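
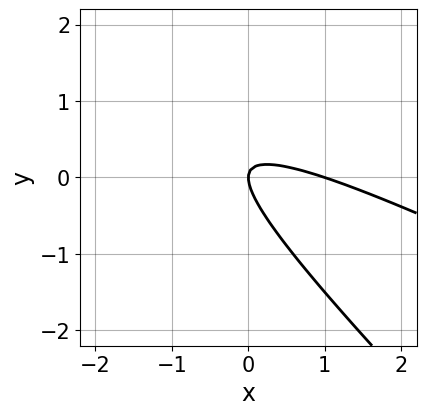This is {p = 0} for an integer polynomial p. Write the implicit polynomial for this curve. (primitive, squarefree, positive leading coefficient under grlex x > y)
The degree is 2 — no degree-1 curve has this shape.
Checking where it meets the axes: the x-axis gridline crossings are at x ∈ {0, 1}; it crosses the y-axis at the gridline y = 0.
The integer polynomial consistent with all of this is the stated p.

x^2 + 3*x*y + 2*y^2 - x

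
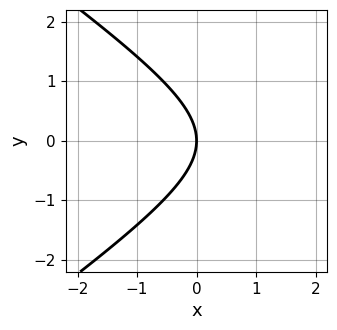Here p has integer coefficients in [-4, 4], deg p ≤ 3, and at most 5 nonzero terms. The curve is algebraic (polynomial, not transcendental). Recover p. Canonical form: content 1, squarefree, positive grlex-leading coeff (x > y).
x^2 - 2*y^2 - 3*x

First, the degree is 2 — no degree-1 curve has this shape.
Then, symmetries: the y ↦ −y reflection is a symmetry, so y appears only in even powers.
Then, observable constraints: it meets the x-axis at x = 0 (among the integer gridlines); one y-axis crossing is at y = 0.
Finally, matching integer coefficients to the picture gives p.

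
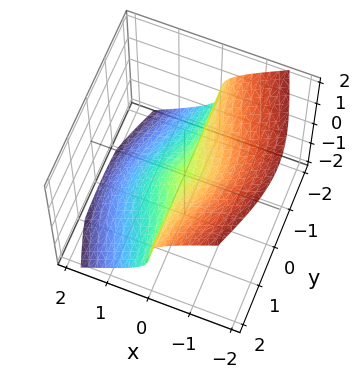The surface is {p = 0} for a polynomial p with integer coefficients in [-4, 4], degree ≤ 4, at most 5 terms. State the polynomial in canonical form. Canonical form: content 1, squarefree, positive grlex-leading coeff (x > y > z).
x*y^2 + 3*x*z^2 + 3*z^3

deg p = 3. A generic line meets the surface in up to 3 points.
From the visible intercepts: every point of the x-axis in the box is on the surface; the visible y-axis segment lies entirely on the surface.
These observations pin down the coefficients.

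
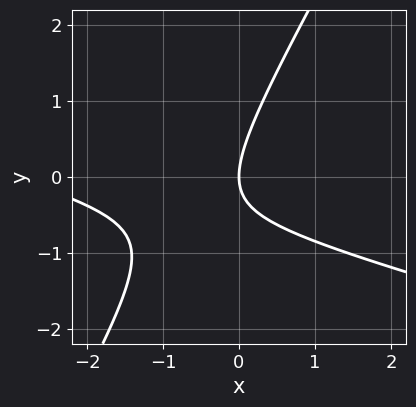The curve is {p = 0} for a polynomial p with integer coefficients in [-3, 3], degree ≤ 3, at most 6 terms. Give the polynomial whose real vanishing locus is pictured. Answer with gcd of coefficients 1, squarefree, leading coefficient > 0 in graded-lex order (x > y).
x^2 + 3*x*y - 2*y^2 + 3*x

The degree is 2 — no degree-1 curve has this shape.
From the visible intercepts: it meets the x-axis at x = 0 (among the integer gridlines); it crosses the y-axis at the gridline y = 0.
The integer polynomial consistent with all of this is the stated p.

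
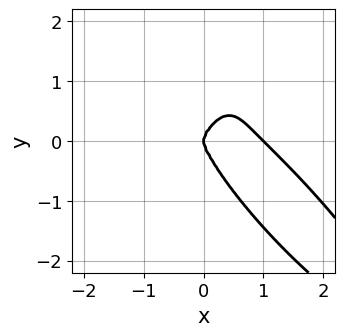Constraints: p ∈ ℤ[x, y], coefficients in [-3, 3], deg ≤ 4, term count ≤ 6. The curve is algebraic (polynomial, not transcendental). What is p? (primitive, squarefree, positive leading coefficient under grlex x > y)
1. Degree: the shape is more complex than any degree-3 curve, so deg p = 4.
2. Observable constraints: among the integer gridlines, it crosses the x-axis at x ∈ {0, 1}; it crosses the y-axis at the gridline y = 0.
3. Fitting integer coefficients to these (and the overall shape) gives p.

3*x^4 + 3*x^3*y + y^4 - 3*x^3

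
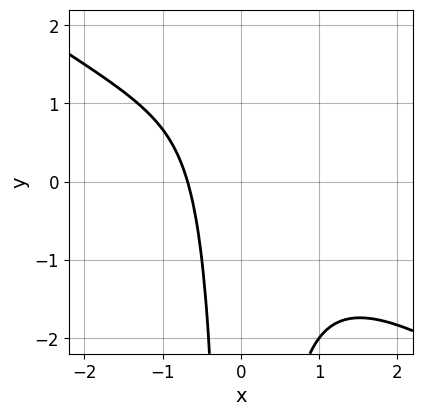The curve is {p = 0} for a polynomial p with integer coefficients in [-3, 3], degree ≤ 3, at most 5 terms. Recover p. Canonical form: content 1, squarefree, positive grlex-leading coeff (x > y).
2*x^3 + 3*x^2*y + 2*x + 2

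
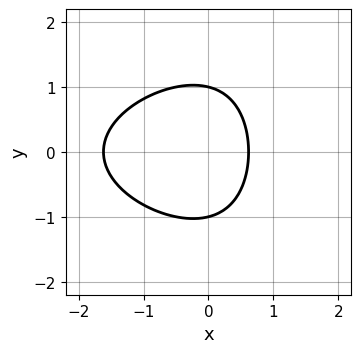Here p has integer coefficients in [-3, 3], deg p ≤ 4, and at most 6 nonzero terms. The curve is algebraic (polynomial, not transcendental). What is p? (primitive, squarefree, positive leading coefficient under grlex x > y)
(a) The degree is 3 — no degree-2 curve has this shape.
(b) Symmetries: the y ↦ −y reflection is a symmetry, so y appears only in even powers.
(c) Checking where it meets the axes: among the integer gridlines, it crosses the y-axis at y ∈ {-1, 1}.
(d) Solving for integer coefficients yields p as stated.

x*y^2 - 2*x^2 - 2*y^2 - 2*x + 2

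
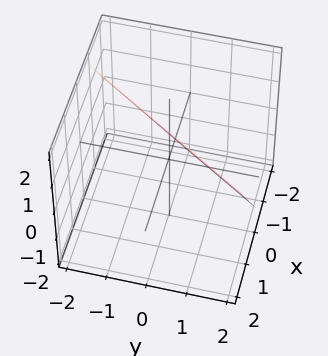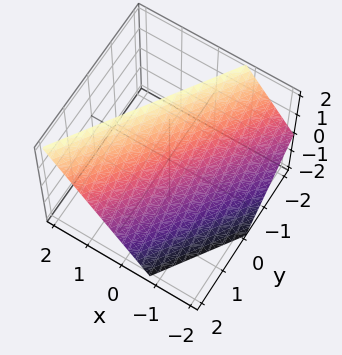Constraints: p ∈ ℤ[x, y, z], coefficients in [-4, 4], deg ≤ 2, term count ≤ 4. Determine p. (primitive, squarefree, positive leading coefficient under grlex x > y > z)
1. deg p = 1.
2. Checking where it meets the axes: one y-axis crossing is at y = 1; one z-axis crossing is at z = 1.
3. Together with the visible shape, these determine p as stated.

3*x - 2*y - 2*z + 2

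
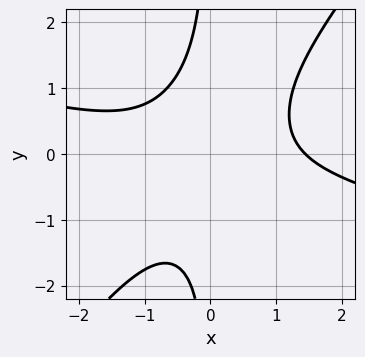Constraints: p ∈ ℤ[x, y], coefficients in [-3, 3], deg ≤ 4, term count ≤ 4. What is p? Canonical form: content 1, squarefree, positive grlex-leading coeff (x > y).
x^3 + 3*x^2*y - 3*x*y^2 - 3

1. deg p = 3.
2. From the axis intercepts and sections: no y-intercept at any integer in the box.
3. Together with the visible shape, these determine p as stated.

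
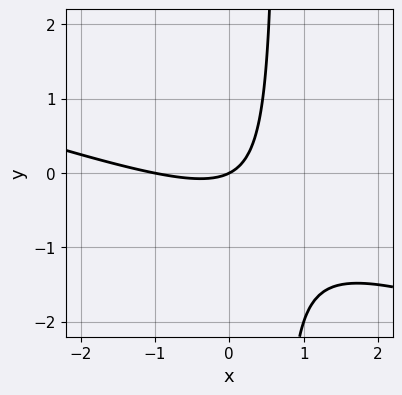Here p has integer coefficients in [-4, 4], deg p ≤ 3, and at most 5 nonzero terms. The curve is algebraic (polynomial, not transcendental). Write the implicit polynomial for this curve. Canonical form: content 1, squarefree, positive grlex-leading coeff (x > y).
(a) Degree: no degree-1 curve has this shape, so deg p = 2.
(b) Reading off the gridlines: among the integer gridlines, it crosses the x-axis at x ∈ {-1, 0}; it meets the y-axis at y = 0 (among the integer gridlines).
(c) Fitting integer coefficients to these (and the overall shape) gives p.

x^2 + 3*x*y + x - 2*y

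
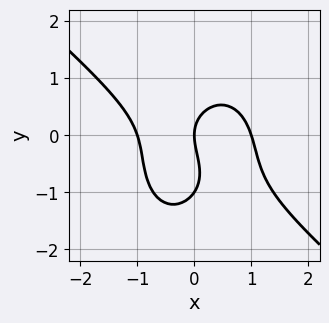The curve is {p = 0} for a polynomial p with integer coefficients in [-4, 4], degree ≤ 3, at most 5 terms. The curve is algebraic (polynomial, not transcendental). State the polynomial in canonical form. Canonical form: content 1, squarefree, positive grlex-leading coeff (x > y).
3*x^3 + 2*x^2*y + 2*y^3 + 2*y^2 - 3*x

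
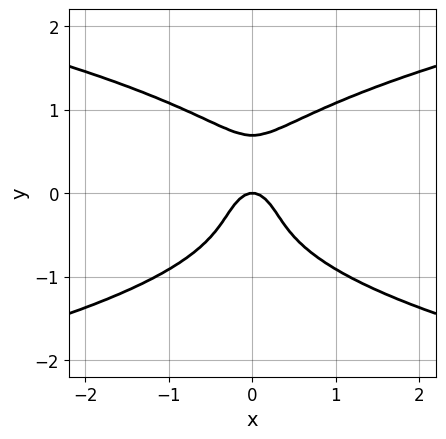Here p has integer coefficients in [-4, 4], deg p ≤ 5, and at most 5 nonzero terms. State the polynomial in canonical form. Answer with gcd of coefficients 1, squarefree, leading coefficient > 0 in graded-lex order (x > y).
3*y^4 - 3*x^2 - y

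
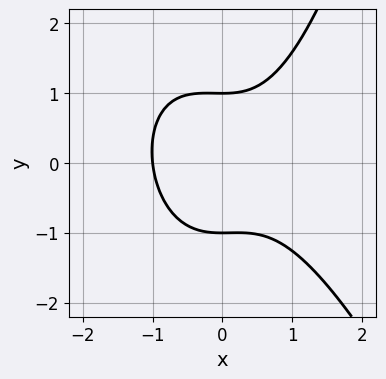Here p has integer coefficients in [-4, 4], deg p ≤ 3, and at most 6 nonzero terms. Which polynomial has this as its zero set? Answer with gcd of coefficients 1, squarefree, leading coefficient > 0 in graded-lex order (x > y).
1. The degree is 3 — no degree-2 curve has this shape.
2. From the visible intercepts: it meets the x-axis at x = -1 (among the integer gridlines); among the integer gridlines, it crosses the y-axis at y ∈ {-1, 1}.
3. Assembling these constraints gives the stated polynomial.

3*x^3 + x^2*y - 3*y^2 + 3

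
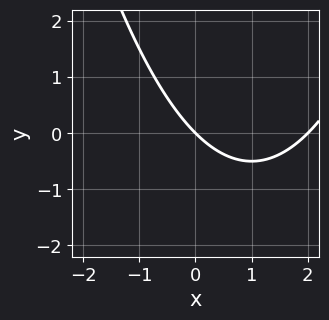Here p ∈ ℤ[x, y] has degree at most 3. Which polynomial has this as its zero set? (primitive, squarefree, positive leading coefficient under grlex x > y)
1. The degree is 2 — the shape is more complex than any degree-1 curve.
2. Reading off the gridlines: one y-axis crossing is at y = 0; the x-axis gridline crossings are at x ∈ {0, 2}.
3. These observations pin down the coefficients.

x^2 - 2*x - 2*y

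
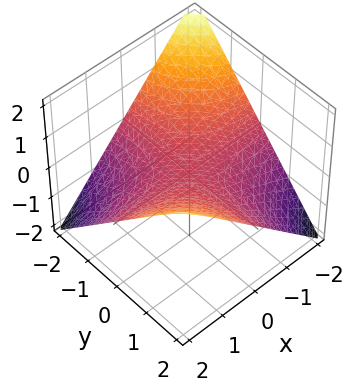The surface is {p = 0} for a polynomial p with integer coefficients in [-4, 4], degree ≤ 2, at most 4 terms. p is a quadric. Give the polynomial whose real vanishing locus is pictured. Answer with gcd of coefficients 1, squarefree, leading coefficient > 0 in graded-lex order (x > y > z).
x*y - 2*z

1. Degree: a hyperbolic paraboloid; a quadric, so deg p = 2.
2. Checking where it meets the axes: the visible y-axis segment lies entirely on the surface; every point of the x-axis in the box is on the surface; one z-axis crossing is at z = 0.
3. Matching integer coefficients to the picture gives p.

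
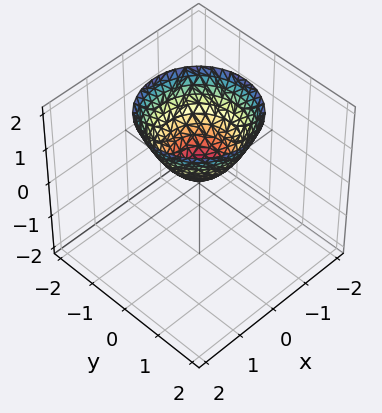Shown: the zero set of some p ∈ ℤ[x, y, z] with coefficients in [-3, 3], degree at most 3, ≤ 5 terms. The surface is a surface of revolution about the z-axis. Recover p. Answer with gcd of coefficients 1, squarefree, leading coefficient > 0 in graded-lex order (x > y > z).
First, degree: a generic line meets the surface in up to 2 points, so deg p = 2.
Next, symmetry: the z-axis is an axis of rotation, so x and y enter only as x² + y².
Then, from the visible intercepts: the surface avoids every integer y-axis point in the box; no x-intercept at any integer in the box.
Finally, solving for integer coefficients yields p as stated.

3*x^2 + 3*y^2 - 3*z + 1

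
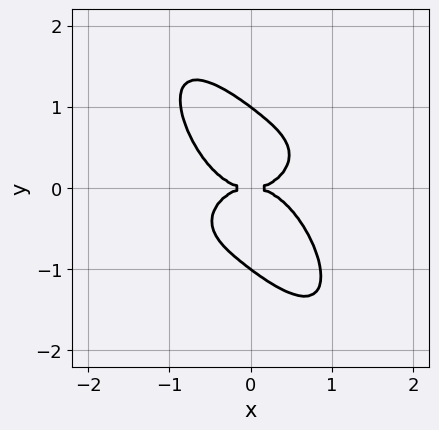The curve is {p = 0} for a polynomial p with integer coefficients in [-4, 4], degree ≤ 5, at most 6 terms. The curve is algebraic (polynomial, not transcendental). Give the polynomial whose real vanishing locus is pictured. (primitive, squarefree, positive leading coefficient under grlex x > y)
deg p = 4.
Against the integer gridlines: one x-axis crossing is at x = 0; the y-axis gridline crossings are at y ∈ {-1, 0, 1}.
Solving for integer coefficients yields p as stated.

2*x^4 + 2*x^2*y^2 + 3*x*y^3 + 2*y^4 - 2*y^2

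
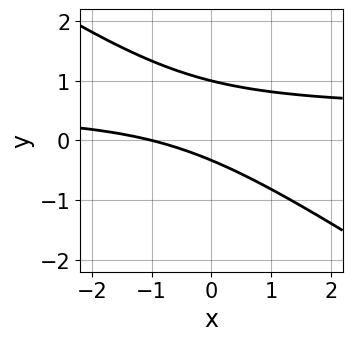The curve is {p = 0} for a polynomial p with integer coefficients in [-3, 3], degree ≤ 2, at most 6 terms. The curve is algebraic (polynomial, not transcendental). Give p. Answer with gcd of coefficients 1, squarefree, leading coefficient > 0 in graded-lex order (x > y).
2*x*y + 3*y^2 - x - 2*y - 1

1. Degree: the shape is more complex than any degree-1 curve, so deg p = 2.
2. Checking where it meets the axes: one y-axis crossing is at y = 1; it crosses the x-axis at the gridline x = -1.
3. These observations pin down the coefficients.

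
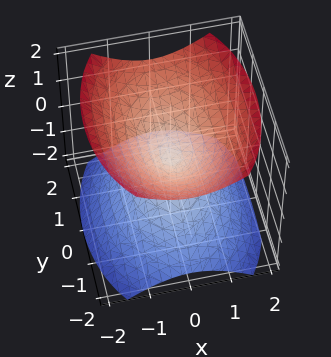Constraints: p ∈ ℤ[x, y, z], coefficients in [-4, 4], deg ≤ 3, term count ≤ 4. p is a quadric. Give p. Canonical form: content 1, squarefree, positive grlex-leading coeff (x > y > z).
2*x^2 + y^2 - 2*z^2

1. I count 2 distinct pieces.
2. deg p = 2.
3. Symmetries: mirror symmetry x ↦ −x ⇒ only even powers of x; mirror symmetry y ↦ −y ⇒ only even powers of y; it's symmetric under z → −z, forcing even powers of z.
4. Reading off the gridlines: one y-axis crossing is at y = 0; it meets the z-axis at z = 0 (among the integer gridlines); it meets the x-axis at x = 0 (among the integer gridlines).
5. Together with the visible shape, these determine p as stated.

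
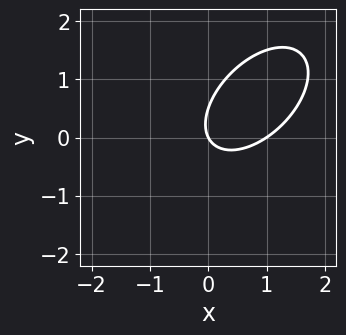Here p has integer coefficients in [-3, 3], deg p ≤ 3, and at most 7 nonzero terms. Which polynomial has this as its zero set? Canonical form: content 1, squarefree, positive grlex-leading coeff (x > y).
The degree is 2 — no degree-1 curve has this shape.
Observable constraints: it crosses the y-axis at the gridline y = 0; the x-axis gridline crossings are at x ∈ {0, 1}.
Fitting integer coefficients to these (and the overall shape) gives p.

2*x^2 - 2*x*y + 2*y^2 - 2*x - y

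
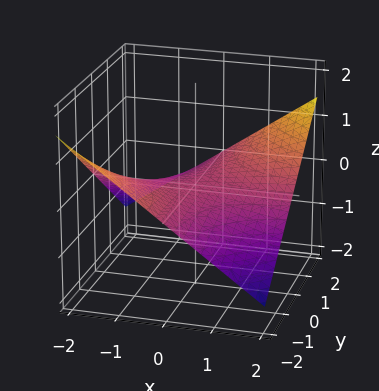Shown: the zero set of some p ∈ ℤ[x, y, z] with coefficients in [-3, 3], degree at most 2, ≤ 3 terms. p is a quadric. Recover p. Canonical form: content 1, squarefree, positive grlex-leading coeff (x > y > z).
The degree is 2 — a saddle surface; a quadric.
From the axis intercepts and sections: the visible y-axis segment lies entirely on the surface; every point of the x-axis in the box is on the surface; one z-axis crossing is at z = 0.
Matching integer coefficients to the picture gives p.

x*y - 3*z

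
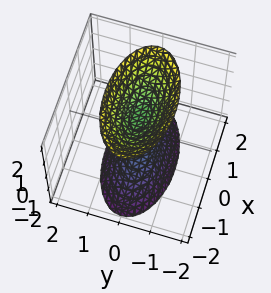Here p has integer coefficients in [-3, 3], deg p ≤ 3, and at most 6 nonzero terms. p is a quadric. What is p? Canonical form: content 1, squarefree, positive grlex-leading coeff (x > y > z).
x^2 + 3*y^2 - z^2 + 1

(a) There are 2 components. They look like related sheets of one shape, so recover p as a whole.
(b) The degree is 2 — two separate bowl-shaped sheets opening away from each other; a quadric.
(c) Symmetries: it's symmetric under x → −x, forcing even powers of x; mirror symmetry z ↦ −z ⇒ only even powers of z; the y ↦ −y reflection is a symmetry, so y appears only in even powers.
(d) From the axis intercepts and sections: no y-intercept at any integer in the box; among the integer gridlines, it crosses the z-axis at z ∈ {-1, 1}; no x-intercept at any integer in the box.
(e) Fitting integer coefficients to these (and the overall shape) gives p.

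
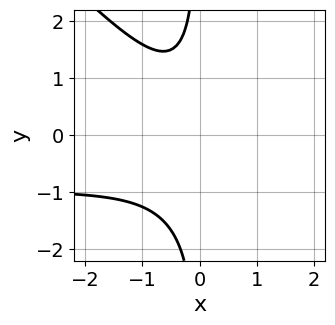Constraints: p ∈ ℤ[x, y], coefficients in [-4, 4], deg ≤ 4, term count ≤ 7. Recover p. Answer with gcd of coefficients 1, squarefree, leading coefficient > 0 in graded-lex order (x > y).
First, deg p = 3. The shape is more complex than any degree-2 curve.
Next, from the visible intercepts: no y-intercept at any integer in the box; no x-intercept at any integer in the box.
Finally, the integer polynomial consistent with all of this is the stated p.

3*x^2*y + 3*x*y^2 + 3*x^2 + 2*x*y + 3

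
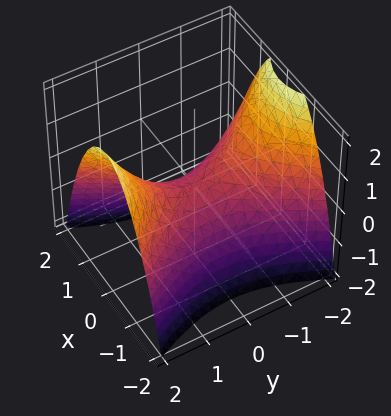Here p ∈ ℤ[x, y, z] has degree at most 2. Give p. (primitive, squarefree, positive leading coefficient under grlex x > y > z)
2*x^2 - y^2 + 2*z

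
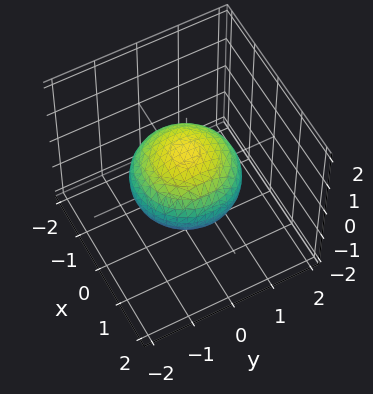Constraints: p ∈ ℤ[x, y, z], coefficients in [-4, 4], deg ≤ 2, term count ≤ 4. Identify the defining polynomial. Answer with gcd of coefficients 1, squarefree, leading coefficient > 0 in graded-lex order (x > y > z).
2*x^2 + 2*y^2 + 3*z^2 - 3

First, the degree is 2 — a closed, bounded, convex surface; a quadric.
Next, symmetries: mirror symmetry z ↦ −z ⇒ only even powers of z; the z-axis is an axis of rotation, so x and y enter only as x² + y².
Then, checking where it meets the axes: a circular section at z = 0 has radius between 1 and 2; the z-axis gridline crossings are at z ∈ {-1, 1}.
Finally, the integer polynomial consistent with all of this is the stated p.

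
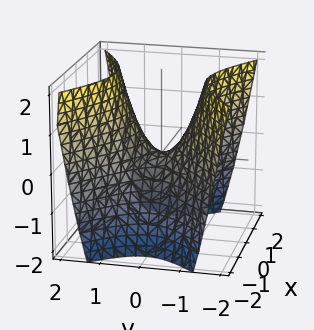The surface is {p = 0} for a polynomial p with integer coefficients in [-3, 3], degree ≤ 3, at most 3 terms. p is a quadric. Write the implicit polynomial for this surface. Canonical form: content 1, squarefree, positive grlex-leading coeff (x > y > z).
The degree is 2 — a saddle surface; a quadric.
Symmetries: mirror symmetry y ↦ −y ⇒ only even powers of y; mirror symmetry x ↦ −x ⇒ only even powers of x.
From the visible intercepts: it meets the x-axis at x = 0 (among the integer gridlines); it meets the y-axis at y = 0 (among the integer gridlines); it meets the z-axis at z = 0 (among the integer gridlines).
The integer polynomial consistent with all of this is the stated p.

2*x^2 - 3*y^2 + 2*z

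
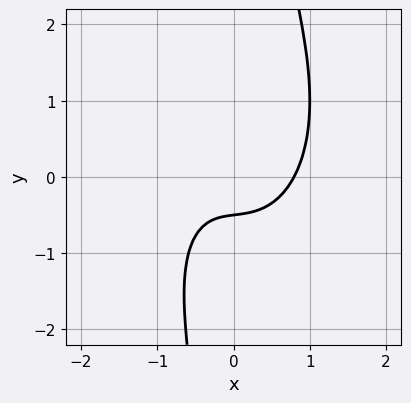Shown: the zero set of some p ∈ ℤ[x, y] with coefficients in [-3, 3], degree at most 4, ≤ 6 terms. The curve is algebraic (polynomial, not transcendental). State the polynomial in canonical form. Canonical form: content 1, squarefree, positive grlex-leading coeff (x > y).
2*x^3 + x*y^2 - 2*y - 1

1. deg p = 3.
2. Matching integer coefficients to the picture gives p.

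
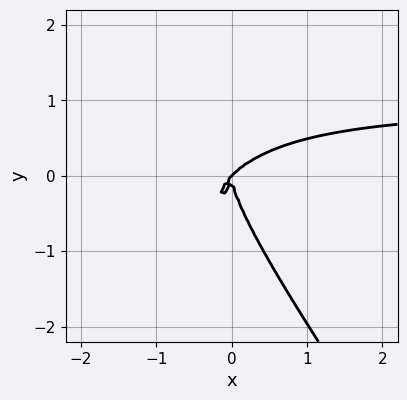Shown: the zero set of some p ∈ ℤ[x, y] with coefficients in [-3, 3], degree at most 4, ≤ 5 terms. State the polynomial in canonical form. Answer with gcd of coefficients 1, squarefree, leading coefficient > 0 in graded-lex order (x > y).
3*x^3*y + y^4 - 3*x^3 + 3*x^2*y

deg p = 4. A generic line meets the curve in up to 4 points.
Observable constraints: it meets the x-axis at x = 0 (among the integer gridlines); it meets the y-axis at y = 0 (among the integer gridlines).
Fitting integer coefficients to these (and the overall shape) gives p.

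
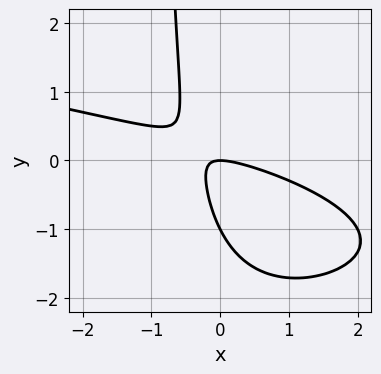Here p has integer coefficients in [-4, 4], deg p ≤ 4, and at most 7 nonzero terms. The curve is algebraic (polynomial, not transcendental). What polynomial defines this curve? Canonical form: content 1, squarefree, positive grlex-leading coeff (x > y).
x*y^2 + x^2 + 3*x*y + y^2 + y

deg p = 3.
Checking where it meets the axes: it crosses the x-axis at the gridline x = 0; among the integer gridlines, it crosses the y-axis at y ∈ {-1, 0}.
The integer polynomial consistent with all of this is the stated p.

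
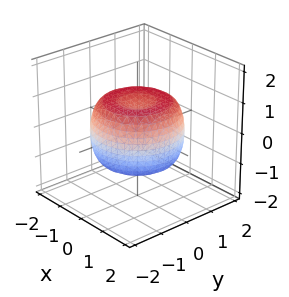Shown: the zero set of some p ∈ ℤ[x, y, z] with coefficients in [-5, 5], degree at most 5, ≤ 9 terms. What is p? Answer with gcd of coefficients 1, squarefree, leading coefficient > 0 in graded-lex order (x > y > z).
(a) Degree: the shape is more complex than any degree-3 surface, so deg p = 4.
(b) Symmetries: the z-axis is an axis of rotation, so x and y enter only as x² + y².
(c) From the axis intercepts and sections: a circular section at z = -1 has radius between 0 and 1.
(d) These observations pin down the coefficients.

2*x^4 + 4*x^2*y^2 + 2*y^4 - 3*x^2 - 3*y^2 + 3*z^2 - 2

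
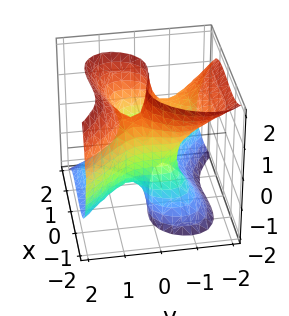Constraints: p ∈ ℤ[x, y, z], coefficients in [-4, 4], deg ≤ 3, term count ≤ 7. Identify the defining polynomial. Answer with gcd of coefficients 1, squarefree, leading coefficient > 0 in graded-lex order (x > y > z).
(a) Degree: the shape is more complex than any degree-2 surface, so deg p = 3.
(b) Against the integer gridlines: the x-axis gridline crossings are at x ∈ {-1, 0, 1}; it meets the y-axis at y = 0 (among the integer gridlines).
(c) Assembling these constraints gives the stated polynomial.

2*x^3 + 2*y^3 + y^2*z - 2*y*z^2 - 2*x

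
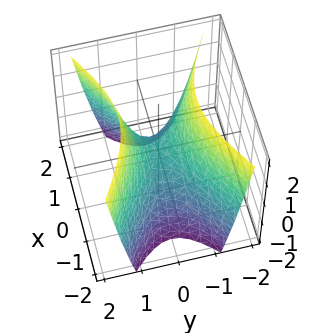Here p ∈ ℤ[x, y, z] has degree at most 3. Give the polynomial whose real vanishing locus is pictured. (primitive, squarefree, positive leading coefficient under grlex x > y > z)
First, the degree is 2 — a hyperbolic paraboloid; a quadric.
Then, symmetries: the x ↦ −x reflection is a symmetry, so x appears only in even powers; the y ↦ −y reflection is a symmetry, so y appears only in even powers.
Then, observable constraints: it crosses the z-axis at the gridline z = 0; one x-axis crossing is at x = 0.
Finally, matching integer coefficients to the picture gives p.

x^2 - 2*y^2 + z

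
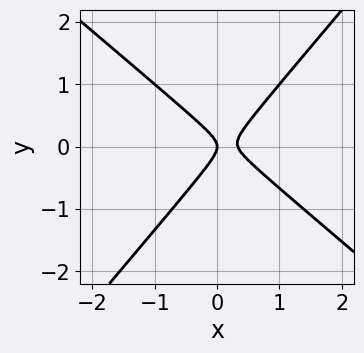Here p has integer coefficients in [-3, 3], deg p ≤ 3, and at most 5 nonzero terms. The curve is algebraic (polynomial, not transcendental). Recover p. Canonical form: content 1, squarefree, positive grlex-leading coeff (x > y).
First, deg p = 2. The shape is more complex than any degree-1 curve.
Next, against the integer gridlines: one y-axis crossing is at y = 0; one x-axis crossing is at x = 0.
Finally, these observations pin down the coefficients.

3*x^2 + x*y - 3*y^2 - x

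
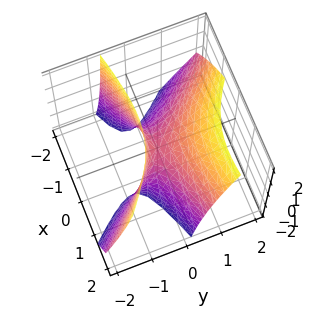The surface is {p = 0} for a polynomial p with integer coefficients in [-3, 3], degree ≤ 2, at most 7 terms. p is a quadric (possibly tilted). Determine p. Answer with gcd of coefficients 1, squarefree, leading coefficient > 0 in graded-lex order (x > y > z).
x^2 - 2*x*y - 3*y^2 + 2*y*z + z

Degree: a generic line meets the surface in up to 2 points, so deg p = 2.
Observable constraints: one y-axis crossing is at y = 0; it meets the x-axis at x = 0 (among the integer gridlines).
Fitting integer coefficients to these (and the overall shape) gives p.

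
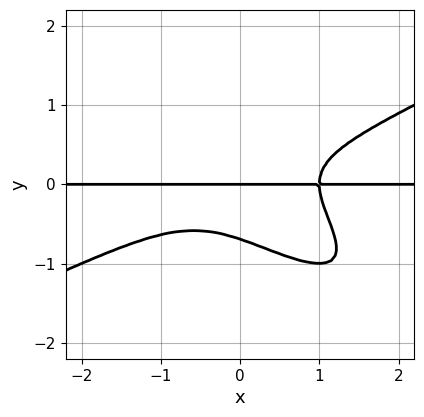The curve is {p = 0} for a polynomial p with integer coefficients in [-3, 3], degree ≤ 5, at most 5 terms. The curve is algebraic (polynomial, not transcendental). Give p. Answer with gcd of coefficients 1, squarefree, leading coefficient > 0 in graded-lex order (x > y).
x^3*y - 3*x*y^3 - 3*y^4 - y

(a) The degree is 4 — no degree-3 curve has this shape.
(b) Observable constraints: one y-axis crossing is at y = 0; the visible x-axis segment lies entirely on the curve.
(c) Putting this together gives p.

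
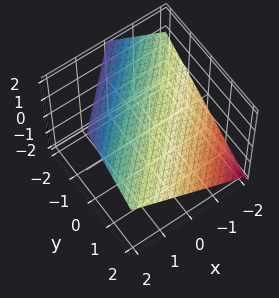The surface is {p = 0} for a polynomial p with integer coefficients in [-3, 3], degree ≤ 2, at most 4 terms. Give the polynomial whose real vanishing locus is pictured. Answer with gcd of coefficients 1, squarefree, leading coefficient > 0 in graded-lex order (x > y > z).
1. deg p = 1. The surface is flat (a plane).
2. From the axis intercepts and sections: it meets the y-axis at y = 1 (among the integer gridlines); one x-axis crossing is at x = -1.
3. Assembling these constraints gives the stated polynomial.

2*x - 2*y - 3*z + 2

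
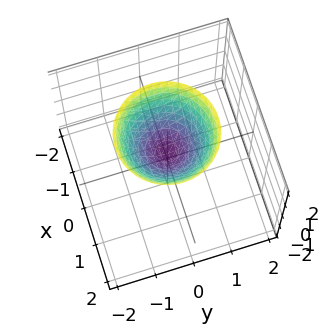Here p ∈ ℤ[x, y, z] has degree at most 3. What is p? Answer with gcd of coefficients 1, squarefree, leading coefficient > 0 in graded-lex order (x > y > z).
2*x^2 + 2*y^2 - 2*z + 1

1. Degree: the shape is more complex than any degree-1 surface, so deg p = 2.
2. By symmetry, the z-axis is an axis of rotation, so x and y enter only as x² + y².
3. Against the integer gridlines: it misses every integer gridline on the x-axis; a circular section at z = 2 has radius between 1 and 2.
4. Matching integer coefficients to the picture gives p.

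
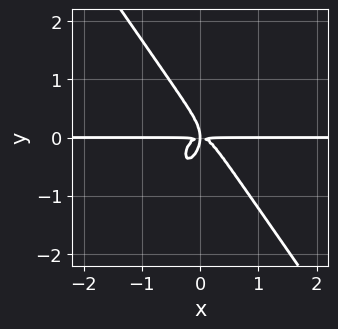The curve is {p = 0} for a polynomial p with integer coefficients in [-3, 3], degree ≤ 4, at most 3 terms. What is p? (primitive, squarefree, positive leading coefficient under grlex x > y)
3*x^3*y + y^4 + x*y^2

Degree: a generic line meets the curve in up to 4 points, so deg p = 4.
Checking where it meets the axes: the visible x-axis segment lies entirely on the curve.
Solving for integer coefficients yields p as stated.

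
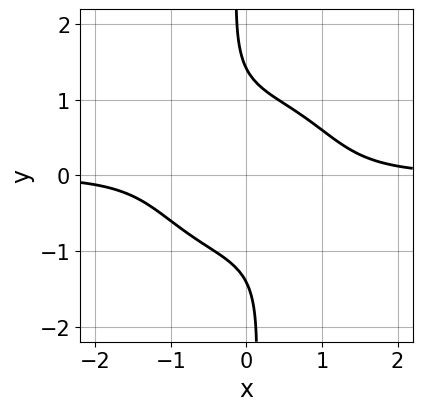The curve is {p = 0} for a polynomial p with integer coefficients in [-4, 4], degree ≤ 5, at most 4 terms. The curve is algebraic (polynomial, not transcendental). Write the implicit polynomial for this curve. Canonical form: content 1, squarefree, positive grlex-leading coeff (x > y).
2*x^3*y + 2*x*y^3 + y^2 - 2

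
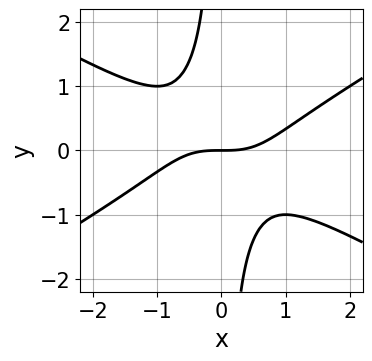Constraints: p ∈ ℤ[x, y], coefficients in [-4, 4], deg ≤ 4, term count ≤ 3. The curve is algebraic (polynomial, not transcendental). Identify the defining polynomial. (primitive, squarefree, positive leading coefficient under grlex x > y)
x^3 - 3*x*y^2 - 2*y

(a) deg p = 3.
(b) Reading off the gridlines: one x-axis crossing is at x = 0; it meets the y-axis at y = 0 (among the integer gridlines).
(c) Matching integer coefficients to the picture gives p.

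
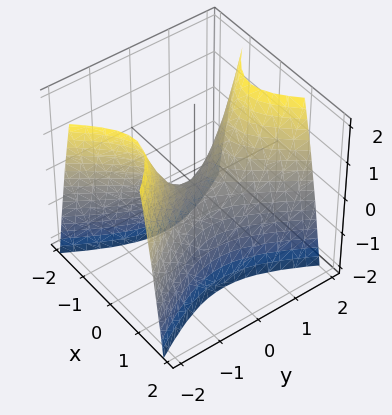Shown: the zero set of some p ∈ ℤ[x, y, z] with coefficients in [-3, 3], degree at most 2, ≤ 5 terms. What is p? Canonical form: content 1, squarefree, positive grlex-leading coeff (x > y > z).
2*x^2 - y^2 + z

First, the degree is 2 — a saddle surface; a quadric.
Next, symmetries: it's symmetric under x → −x, forcing even powers of x; mirror symmetry y ↦ −y ⇒ only even powers of y.
Next, checking where it meets the axes: it crosses the z-axis at the gridline z = 0; it meets the y-axis at y = 0 (among the integer gridlines); one x-axis crossing is at x = 0.
Finally, the integer polynomial consistent with all of this is the stated p.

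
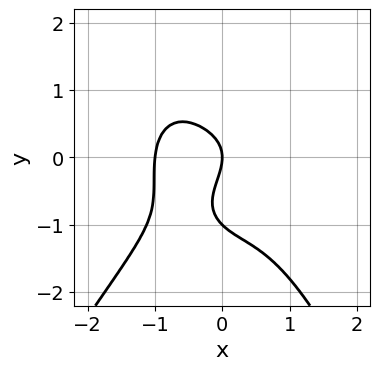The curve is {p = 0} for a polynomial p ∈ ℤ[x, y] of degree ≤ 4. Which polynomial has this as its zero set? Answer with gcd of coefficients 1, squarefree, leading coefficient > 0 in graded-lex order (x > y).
1. deg p = 4.
2. Checking where it meets the axes: the y-axis gridline crossings are at y ∈ {-1, 0}; the x-axis gridline crossings are at x ∈ {-1, 0}.
3. Fitting integer coefficients to these (and the overall shape) gives p.

3*x^4 - x^3*y + 3*y^3 + 3*y^2 + 3*x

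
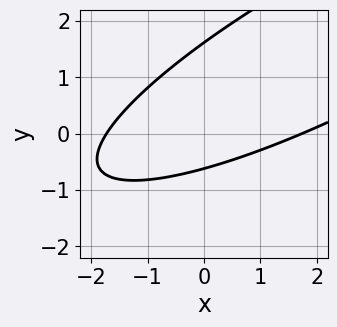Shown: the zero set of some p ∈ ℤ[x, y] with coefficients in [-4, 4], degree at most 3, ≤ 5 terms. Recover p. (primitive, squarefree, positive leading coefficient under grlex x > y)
x^2 - 3*x*y + 3*y^2 - 3*y - 3

1. The degree is 2 — the shape is more complex than any degree-1 curve.
2. Putting this together gives p.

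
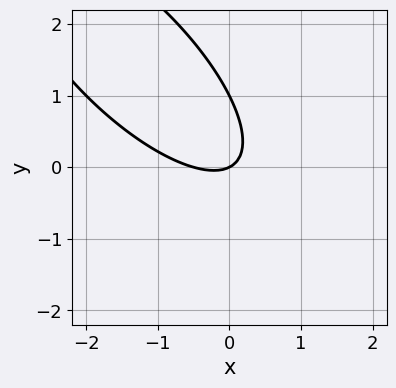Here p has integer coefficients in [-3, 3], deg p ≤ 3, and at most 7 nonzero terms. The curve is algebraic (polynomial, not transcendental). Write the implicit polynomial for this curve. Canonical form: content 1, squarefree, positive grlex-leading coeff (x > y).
(a) Degree: a generic line meets the curve in up to 2 points, so deg p = 2.
(b) Observable constraints: the y-axis gridline crossings are at y ∈ {0, 1}; it crosses the x-axis at the gridline x = 0.
(c) Putting this together gives p.

2*x^2 + 3*x*y + 2*y^2 + x - 2*y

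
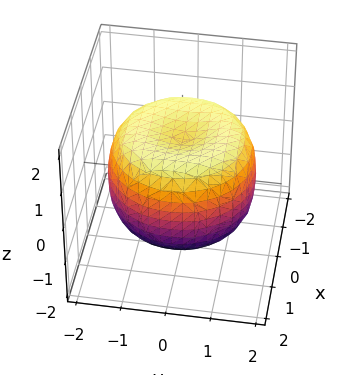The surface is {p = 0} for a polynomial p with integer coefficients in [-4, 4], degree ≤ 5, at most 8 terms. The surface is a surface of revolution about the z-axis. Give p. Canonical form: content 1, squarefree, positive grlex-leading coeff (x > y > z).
(a) Degree: the shape is more complex than any degree-3 surface, so deg p = 4.
(b) Symmetry: the z-axis is an axis of rotation, so x and y enter only as x² + y².
(c) Against the integer gridlines: among the integer gridlines, it crosses the z-axis at z ∈ {-1, 1}; a circular section at z = -1 has radius between 1 and 2.
(d) Assembling these constraints gives the stated polynomial.

x^4 + 2*x^2*y^2 + y^4 - 2*x^2 - 2*y^2 + 2*z^2 - 2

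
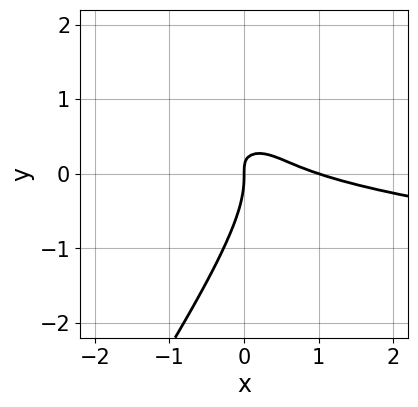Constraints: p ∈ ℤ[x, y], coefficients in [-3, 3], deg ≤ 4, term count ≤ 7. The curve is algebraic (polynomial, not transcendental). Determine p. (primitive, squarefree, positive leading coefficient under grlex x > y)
First, deg p = 3. The shape is more complex than any degree-2 curve.
Then, from the axis intercepts and sections: it meets the y-axis at y = 0 (among the integer gridlines); the x-axis gridline crossings are at x ∈ {0, 1}.
Finally, together with the visible shape, these determine p as stated.

3*x*y^2 - 2*y^3 - x^2 - 3*x*y + x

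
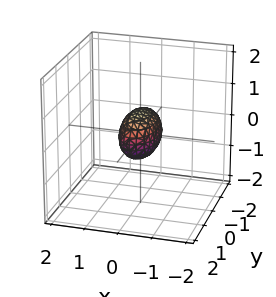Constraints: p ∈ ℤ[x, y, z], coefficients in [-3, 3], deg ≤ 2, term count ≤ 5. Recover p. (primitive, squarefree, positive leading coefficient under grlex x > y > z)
deg p = 2. A closed, bounded, convex surface; a quadric.
Symmetries: mirror symmetry z ↦ −z ⇒ only even powers of z; it's symmetric under y → −y, forcing even powers of y; it's symmetric under x → −x, forcing even powers of x.
Reading off the gridlines: the y-axis gridline crossings are at y ∈ {-1, 1}.
Assembling these constraints gives the stated polynomial.

3*x^2 + y^2 + 2*z^2 - 1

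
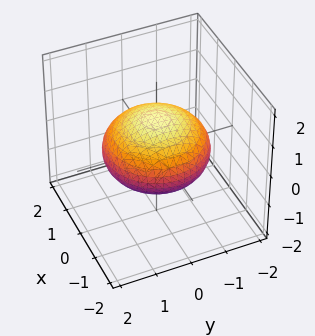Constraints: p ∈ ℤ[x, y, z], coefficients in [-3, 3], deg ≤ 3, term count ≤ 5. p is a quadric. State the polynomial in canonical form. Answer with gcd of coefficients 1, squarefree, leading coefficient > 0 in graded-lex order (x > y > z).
1. The degree is 2 — a closed, bounded, convex surface; a quadric.
2. Symmetries: rotational symmetry about the z-axis ⇒ p depends on x, y only through x² + y²; it's symmetric under z → −z, forcing even powers of z.
3. Checking where it meets the axes: a circular section at z = 0 has radius between 1 and 2; among the integer gridlines, it crosses the z-axis at z ∈ {-1, 1}.
4. Together with the visible shape, these determine p as stated.

x^2 + y^2 + 2*z^2 - 2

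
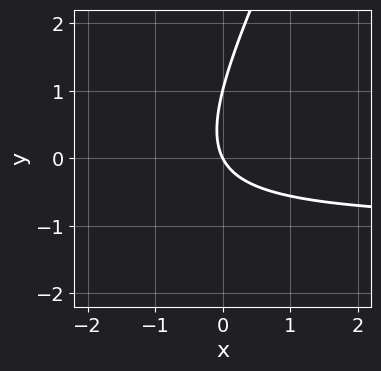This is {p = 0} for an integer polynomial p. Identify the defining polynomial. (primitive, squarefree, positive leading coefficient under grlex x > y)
First, the degree is 2 — the shape is more complex than any degree-1 curve.
Next, reading off the gridlines: one x-axis crossing is at x = 0; the y-axis gridline crossings are at y ∈ {0, 1}.
Finally, putting this together gives p.

2*x*y - y^2 + 2*x + y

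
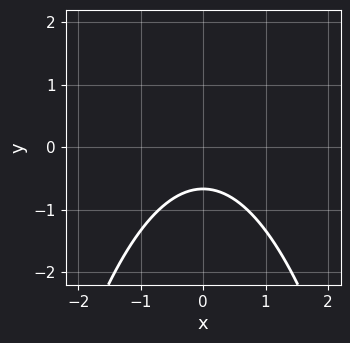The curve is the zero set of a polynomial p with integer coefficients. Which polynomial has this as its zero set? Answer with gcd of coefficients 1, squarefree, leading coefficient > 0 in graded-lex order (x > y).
First, deg p = 2. The shape is more complex than any degree-1 curve.
Then, symmetries: mirror symmetry x ↦ −x ⇒ only even powers of x.
Then, against the integer gridlines: the curve avoids every integer x-axis point in the box.
Finally, solving for integer coefficients yields p as stated.

2*x^2 + 3*y + 2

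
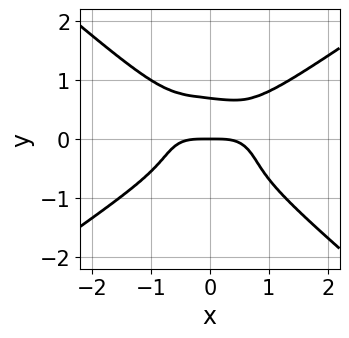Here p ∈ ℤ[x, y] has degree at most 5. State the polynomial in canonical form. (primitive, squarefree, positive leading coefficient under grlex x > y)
(a) Degree: the shape is more complex than any degree-3 curve, so deg p = 4.
(b) Observable constraints: one x-axis crossing is at x = 0; it crosses the y-axis at the gridline y = 0.
(c) Solving for integer coefficients yields p as stated.

x^4 - x*y^3 - 3*y^4 + y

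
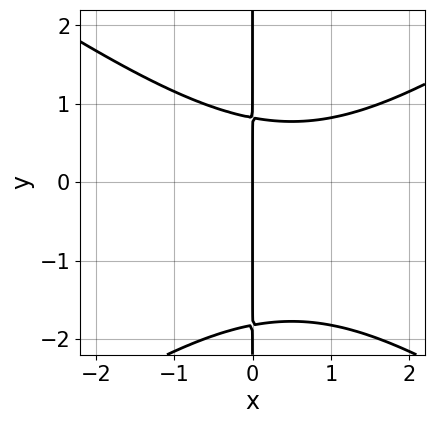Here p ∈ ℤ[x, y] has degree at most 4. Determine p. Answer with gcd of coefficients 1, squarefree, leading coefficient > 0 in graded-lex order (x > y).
x^3 - 2*x*y^2 - x^2 - 2*x*y + 3*x

1. Degree: the shape is more complex than any degree-2 curve, so deg p = 3.
2. Reading off the gridlines: it meets the x-axis at x = 0 (among the integer gridlines); the visible y-axis segment lies entirely on the curve.
3. The integer polynomial consistent with all of this is the stated p.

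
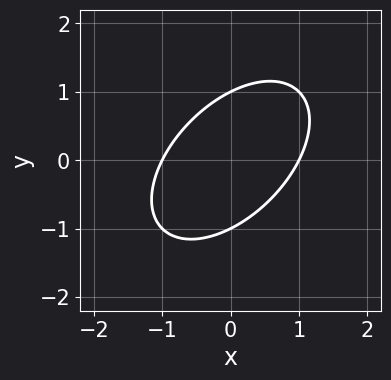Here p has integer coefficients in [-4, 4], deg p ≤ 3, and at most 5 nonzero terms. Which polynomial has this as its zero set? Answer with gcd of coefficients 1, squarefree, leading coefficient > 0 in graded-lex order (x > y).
x^2 - x*y + y^2 - 1

First, the degree is 2 — a generic line meets the curve in up to 2 points.
Then, from the visible intercepts: among the integer gridlines, it crosses the x-axis at x ∈ {-1, 1}; among the integer gridlines, it crosses the y-axis at y ∈ {-1, 1}.
Finally, fitting integer coefficients to these (and the overall shape) gives p.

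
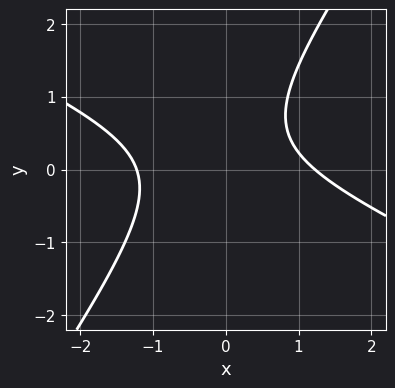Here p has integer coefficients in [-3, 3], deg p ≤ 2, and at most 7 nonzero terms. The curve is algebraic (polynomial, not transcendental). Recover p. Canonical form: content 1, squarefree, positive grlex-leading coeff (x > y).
(a) Degree: the shape is more complex than any degree-1 curve, so deg p = 2.
(b) Checking where it meets the axes: no y-intercept at any integer in the box.
(c) These observations pin down the coefficients.

2*x^2 + 3*x*y - 3*y^2 + 2*y - 3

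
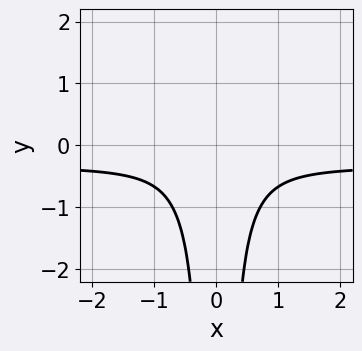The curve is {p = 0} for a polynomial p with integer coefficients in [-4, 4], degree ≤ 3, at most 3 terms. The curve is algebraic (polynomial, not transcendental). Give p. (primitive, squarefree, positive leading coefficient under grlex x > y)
(a) The degree is 3 — the shape is more complex than any degree-2 curve.
(b) Symmetries: the x ↦ −x reflection is a symmetry, so x appears only in even powers.
(c) Observable constraints: it misses every integer gridline on the y-axis; the curve avoids every integer x-axis point in the box.
(d) Assembling these constraints gives the stated polynomial.

3*x^2*y + x^2 + 1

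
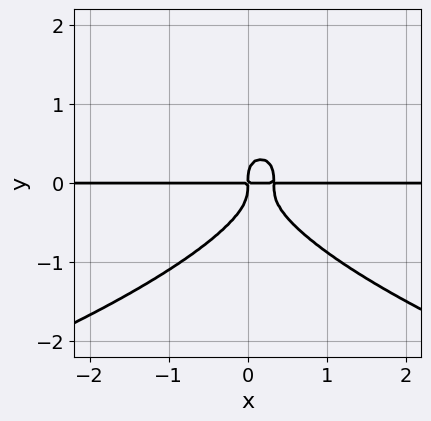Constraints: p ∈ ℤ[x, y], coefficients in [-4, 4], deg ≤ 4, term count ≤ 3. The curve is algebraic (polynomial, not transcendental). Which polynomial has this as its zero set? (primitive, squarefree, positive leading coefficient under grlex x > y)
1. Degree: the shape is more complex than any degree-3 curve, so deg p = 4.
2. Observable constraints: every point of the x-axis in the box is on the curve.
3. Together with the visible shape, these determine p as stated.

3*y^4 + 3*x^2*y - x*y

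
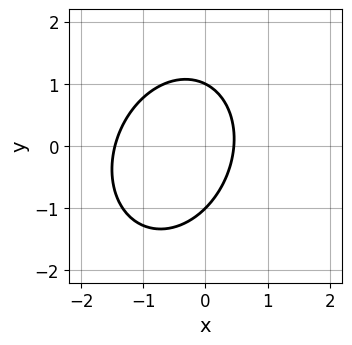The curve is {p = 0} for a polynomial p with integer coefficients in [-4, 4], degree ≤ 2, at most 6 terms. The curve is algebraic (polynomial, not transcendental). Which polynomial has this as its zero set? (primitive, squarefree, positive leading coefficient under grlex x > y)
3*x^2 - x*y + 2*y^2 + 3*x - 2

1. deg p = 2. The shape is more complex than any degree-1 curve.
2. Against the integer gridlines: among the integer gridlines, it crosses the y-axis at y ∈ {-1, 1}.
3. Solving for integer coefficients yields p as stated.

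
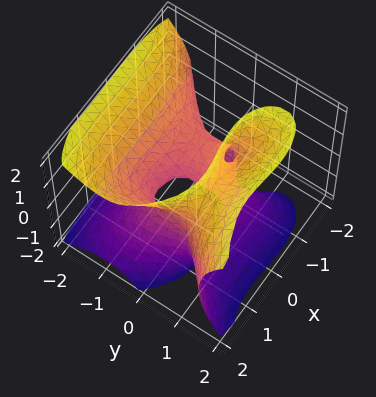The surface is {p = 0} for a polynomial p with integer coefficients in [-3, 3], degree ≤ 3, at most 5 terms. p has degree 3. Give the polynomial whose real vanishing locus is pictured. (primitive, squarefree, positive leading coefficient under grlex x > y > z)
1. Degree: a generic line meets the surface in up to 3 points, so deg p = 3.
2. Reading off the gridlines: among the integer gridlines, it crosses the x-axis at x ∈ {-1, 0, 1}; it crosses the z-axis at the gridline z = 0.
3. Solving for integer coefficients yields p as stated.

x^3 - 2*y^3 + 2*y*z^2 - z^2 - x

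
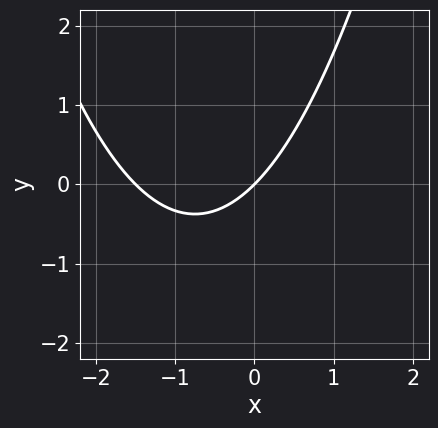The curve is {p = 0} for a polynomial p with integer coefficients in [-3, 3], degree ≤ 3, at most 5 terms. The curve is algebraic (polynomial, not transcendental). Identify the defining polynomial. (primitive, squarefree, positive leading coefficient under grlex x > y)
(a) The degree is 2 — the shape is more complex than any degree-1 curve.
(b) Against the integer gridlines: one x-axis crossing is at x = 0; it meets the y-axis at y = 0 (among the integer gridlines).
(c) Putting this together gives p.

2*x^2 + 3*x - 3*y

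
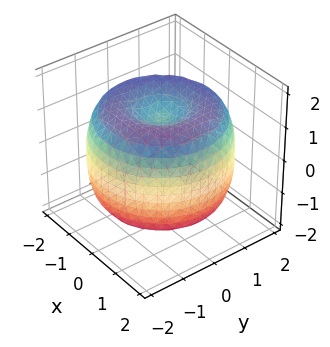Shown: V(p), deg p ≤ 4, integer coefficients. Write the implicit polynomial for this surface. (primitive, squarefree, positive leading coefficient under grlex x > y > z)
(a) The degree is 4 — a generic line meets the surface in up to 4 points.
(b) Symmetries: rotational symmetry about the z-axis ⇒ p depends on x, y only through x² + y².
(c) Against the integer gridlines: a circular section at z = 0 has radius between 1 and 2; the z-axis gridline crossings are at z ∈ {-1, 1}.
(d) Matching integer coefficients to the picture gives p.

x^4 + 2*x^2*y^2 + y^4 - 3*x^2 - 3*y^2 + 2*z^2 - 2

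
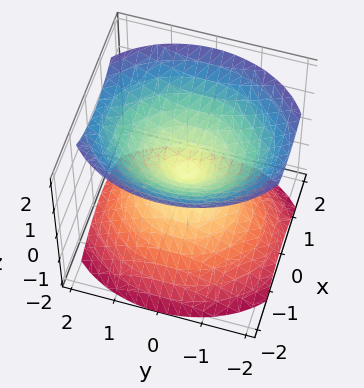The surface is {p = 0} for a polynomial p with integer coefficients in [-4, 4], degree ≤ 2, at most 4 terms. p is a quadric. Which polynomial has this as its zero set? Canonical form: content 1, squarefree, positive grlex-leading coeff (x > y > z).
(a) There are 2 components. They look like related sheets of one shape, so recover p as a whole.
(b) The degree is 2 — two nappes meeting at a single point; a quadric.
(c) Symmetries: mirror symmetry x ↦ −x ⇒ only even powers of x; it's symmetric under z → −z, forcing even powers of z; mirror symmetry y ↦ −y ⇒ only even powers of y.
(d) Against the integer gridlines: it crosses the y-axis at the gridline y = 0; it crosses the z-axis at the gridline z = 0; one x-axis crossing is at x = 0.
(e) Together with the visible shape, these determine p as stated.

3*x^2 + 2*y^2 - 3*z^2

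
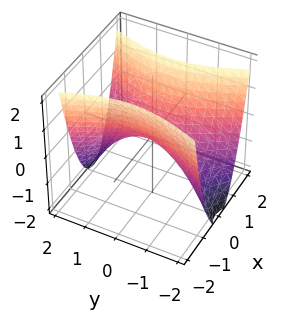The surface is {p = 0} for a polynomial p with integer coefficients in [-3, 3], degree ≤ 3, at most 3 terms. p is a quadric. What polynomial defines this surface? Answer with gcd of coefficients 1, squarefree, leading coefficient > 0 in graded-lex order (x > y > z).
First, degree: a hyperbolic paraboloid; a quadric, so deg p = 2.
Then, symmetries: the x ↦ −x reflection is a symmetry, so x appears only in even powers; it's symmetric under y → −y, forcing even powers of y.
Then, checking where it meets the axes: it meets the x-axis at x = 0 (among the integer gridlines); it meets the z-axis at z = 0 (among the integer gridlines).
Finally, assembling these constraints gives the stated polynomial.

3*x^2 - y^2 - 2*z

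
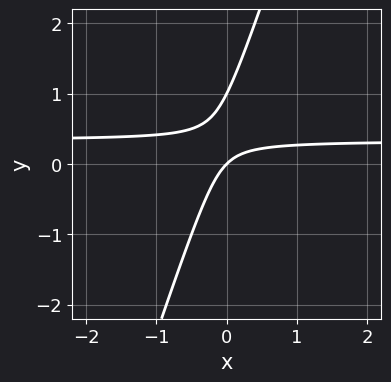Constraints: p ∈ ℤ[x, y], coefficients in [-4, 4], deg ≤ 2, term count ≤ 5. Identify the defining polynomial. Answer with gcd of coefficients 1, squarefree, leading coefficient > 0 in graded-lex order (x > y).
3*x*y - y^2 - x + y

(a) The degree is 2 — a generic line meets the curve in up to 2 points.
(b) Checking where it meets the axes: the y-axis gridline crossings are at y ∈ {0, 1}; it crosses the x-axis at the gridline x = 0.
(c) Putting this together gives p.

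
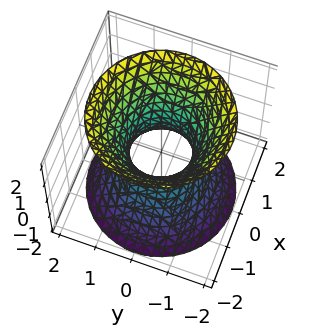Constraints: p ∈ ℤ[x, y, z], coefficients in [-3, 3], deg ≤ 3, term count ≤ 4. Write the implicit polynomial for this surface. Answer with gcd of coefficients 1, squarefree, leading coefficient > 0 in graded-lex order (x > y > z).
3*x^2 + 3*y^2 - 2*z^2 - 2

Degree: the shape is more complex than any degree-1 surface, so deg p = 2.
By symmetry, the z-axis is an axis of rotation, so x and y enter only as x² + y².
From the axis intercepts and sections: it misses every integer gridline on the z-axis; a circular section at z = 0 has radius between 0 and 1.
The integer polynomial consistent with all of this is the stated p.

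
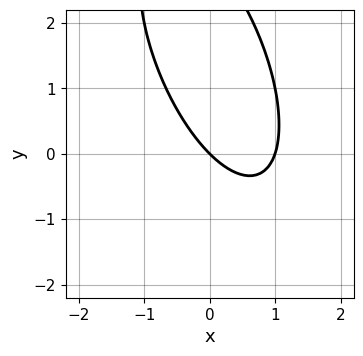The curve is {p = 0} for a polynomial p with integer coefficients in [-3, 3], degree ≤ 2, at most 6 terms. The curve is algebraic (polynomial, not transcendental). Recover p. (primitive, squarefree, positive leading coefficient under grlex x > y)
3*x^2 + 2*x*y + y^2 - 3*x - 3*y

First, the degree is 2 — a generic line meets the curve in up to 2 points.
Next, reading off the gridlines: it crosses the y-axis at the gridline y = 0; among the integer gridlines, it crosses the x-axis at x ∈ {0, 1}.
Finally, fitting integer coefficients to these (and the overall shape) gives p.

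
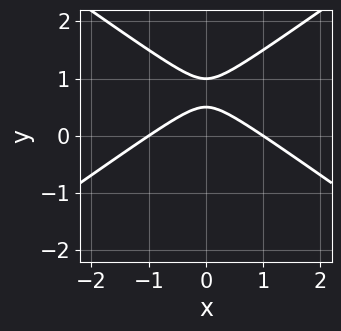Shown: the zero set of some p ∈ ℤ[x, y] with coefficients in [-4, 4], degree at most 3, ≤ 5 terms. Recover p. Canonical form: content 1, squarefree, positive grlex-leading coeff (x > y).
x^2 - 2*y^2 + 3*y - 1

First, the degree is 2 — a generic line meets the curve in up to 2 points.
Next, symmetries: it's symmetric under x → −x, forcing even powers of x.
Then, from the visible intercepts: among the integer gridlines, it crosses the x-axis at x ∈ {-1, 1}; one y-axis crossing is at y = 1.
Finally, the integer polynomial consistent with all of this is the stated p.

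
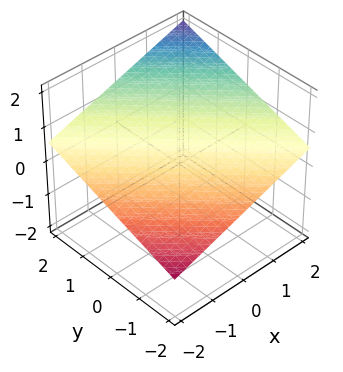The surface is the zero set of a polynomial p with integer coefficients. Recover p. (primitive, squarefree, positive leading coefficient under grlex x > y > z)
deg p = 1.
From the axis intercepts and sections: it meets the x-axis at x = -2 (among the integer gridlines); it crosses the y-axis at the gridline y = -2.
Solving for integer coefficients yields p as stated.

x + y - 3*z + 2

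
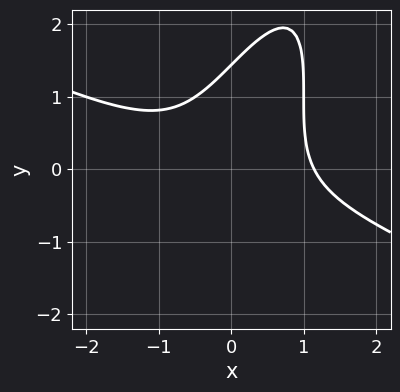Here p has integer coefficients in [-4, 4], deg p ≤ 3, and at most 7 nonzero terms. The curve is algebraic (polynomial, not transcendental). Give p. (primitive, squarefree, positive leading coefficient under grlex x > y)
Degree: no degree-2 curve has this shape, so deg p = 3.
The integer polynomial consistent with all of this is the stated p.

2*x^3 + 3*x^2*y - 3*x*y^2 + y^3 - 3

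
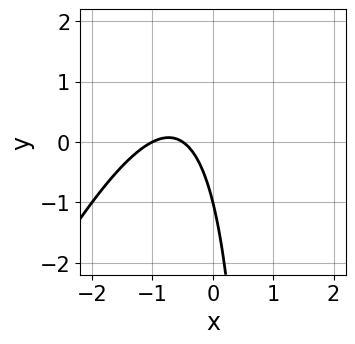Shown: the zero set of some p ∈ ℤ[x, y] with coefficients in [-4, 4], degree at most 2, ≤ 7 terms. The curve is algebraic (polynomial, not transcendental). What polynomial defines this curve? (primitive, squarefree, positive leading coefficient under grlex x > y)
2*x^2 - x*y + 3*x + y + 1

(a) Degree: the shape is more complex than any degree-1 curve, so deg p = 2.
(b) Checking where it meets the axes: it crosses the y-axis at the gridline y = -1; it meets the x-axis at x = -1 (among the integer gridlines).
(c) The integer polynomial consistent with all of this is the stated p.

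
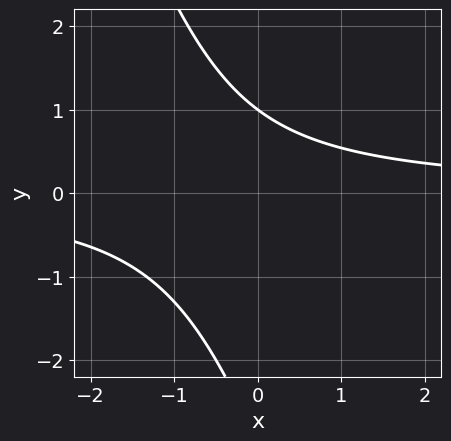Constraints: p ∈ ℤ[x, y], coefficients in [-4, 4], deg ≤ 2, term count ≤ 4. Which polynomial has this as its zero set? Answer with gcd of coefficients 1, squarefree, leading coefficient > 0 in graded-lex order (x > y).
1. deg p = 2.
2. Against the integer gridlines: it crosses the y-axis at the gridline y = 1; it misses every integer gridline on the x-axis.
3. Matching integer coefficients to the picture gives p.

3*x*y + y^2 + 2*y - 3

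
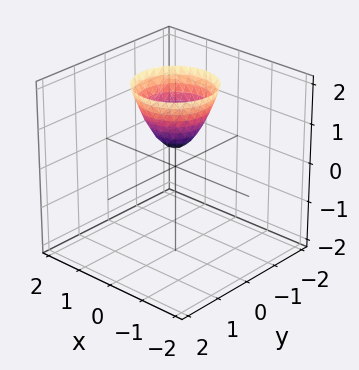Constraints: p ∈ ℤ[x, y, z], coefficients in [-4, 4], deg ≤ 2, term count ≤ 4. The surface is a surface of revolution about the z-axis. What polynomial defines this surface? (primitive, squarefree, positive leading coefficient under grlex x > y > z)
3*x^2 + 3*y^2 - 2*z + 1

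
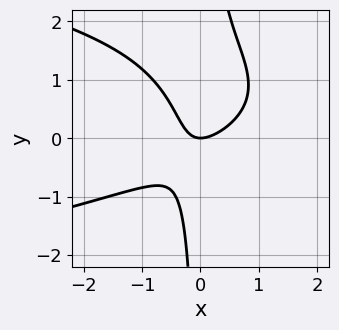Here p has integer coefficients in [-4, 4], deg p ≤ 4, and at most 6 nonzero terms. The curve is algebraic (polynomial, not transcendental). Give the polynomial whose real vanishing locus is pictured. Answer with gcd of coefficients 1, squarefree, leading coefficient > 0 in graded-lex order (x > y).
3*x*y^2 + 3*x^2 - 3*x*y - 2*y

First, deg p = 3.
Then, reading off the gridlines: one y-axis crossing is at y = 0; it crosses the x-axis at the gridline x = 0.
Finally, putting this together gives p.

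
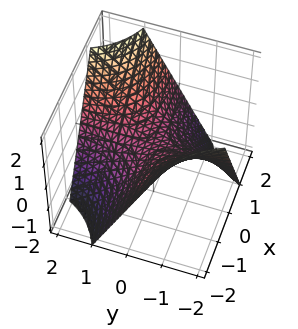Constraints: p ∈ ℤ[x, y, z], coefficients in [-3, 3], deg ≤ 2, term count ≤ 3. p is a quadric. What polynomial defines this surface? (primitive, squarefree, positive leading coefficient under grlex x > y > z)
deg p = 2. A hyperbolic paraboloid; a quadric.
From the axis intercepts and sections: one z-axis crossing is at z = 0; the visible y-axis segment lies entirely on the surface; every point of the x-axis in the box is on the surface.
Together with the visible shape, these determine p as stated.

x*y - z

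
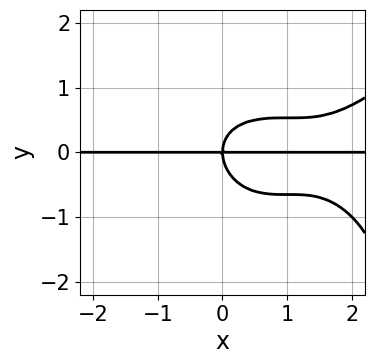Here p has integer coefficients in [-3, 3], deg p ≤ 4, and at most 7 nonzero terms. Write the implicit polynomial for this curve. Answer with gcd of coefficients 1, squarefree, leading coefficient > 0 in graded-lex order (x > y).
First, the degree is 4 — no degree-3 curve has this shape.
Next, against the integer gridlines: it meets the y-axis at y = 0 (among the integer gridlines); the visible x-axis segment lies entirely on the curve.
Finally, solving for integer coefficients yields p as stated.

x^3*y - y^4 - 3*x^2*y - 3*y^3 + 3*x*y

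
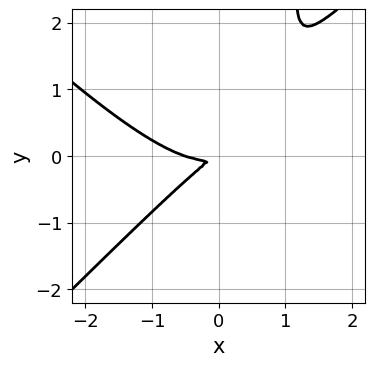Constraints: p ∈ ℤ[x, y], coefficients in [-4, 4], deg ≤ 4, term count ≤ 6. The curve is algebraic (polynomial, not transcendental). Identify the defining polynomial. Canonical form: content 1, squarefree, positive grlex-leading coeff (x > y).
(a) Degree: no degree-2 curve has this shape, so deg p = 3.
(b) Putting this together gives p.

2*x^3 - 2*x*y^2 + x^2 - 3*x*y + 3*y^2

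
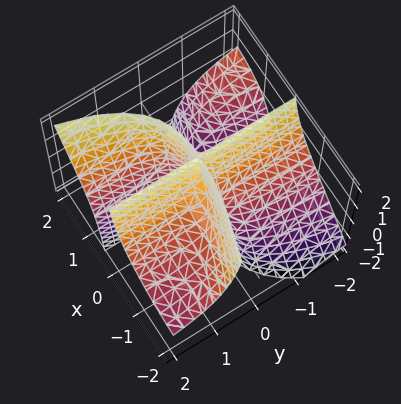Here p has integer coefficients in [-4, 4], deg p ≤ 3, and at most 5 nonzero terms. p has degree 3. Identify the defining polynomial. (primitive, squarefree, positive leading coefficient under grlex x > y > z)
The picture has 3 separate pieces. Treating them together as one polynomial.
deg p = 3. No degree-2 surface has this shape.
From the visible intercepts: it meets the y-axis at y = 0 (among the integer gridlines); every point of the z-axis in the box is on the surface; one x-axis crossing is at x = 0.
These observations pin down the coefficients.

x^3 + 2*x^2*y - 3*x*y*z + y*z - 2*y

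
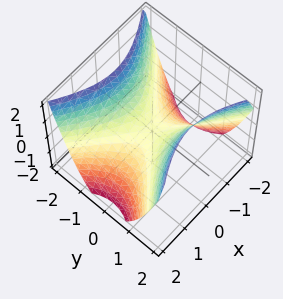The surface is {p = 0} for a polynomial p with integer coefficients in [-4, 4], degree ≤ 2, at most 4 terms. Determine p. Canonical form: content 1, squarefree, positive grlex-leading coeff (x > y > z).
2*x^2 - 3*y^2 + 3*z

1. deg p = 2.
2. Symmetries: mirror symmetry y ↦ −y ⇒ only even powers of y; the x ↦ −x reflection is a symmetry, so x appears only in even powers.
3. From the visible intercepts: one x-axis crossing is at x = 0; it meets the y-axis at y = 0 (among the integer gridlines); it crosses the z-axis at the gridline z = 0.
4. These observations pin down the coefficients.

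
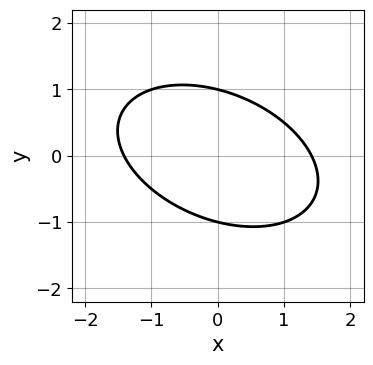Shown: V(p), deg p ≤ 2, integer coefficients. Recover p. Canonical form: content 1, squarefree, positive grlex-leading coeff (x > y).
The degree is 2 — the shape is more complex than any degree-1 curve.
Observable constraints: the y-axis gridline crossings are at y ∈ {-1, 1}.
These observations pin down the coefficients.

x^2 + x*y + 2*y^2 - 2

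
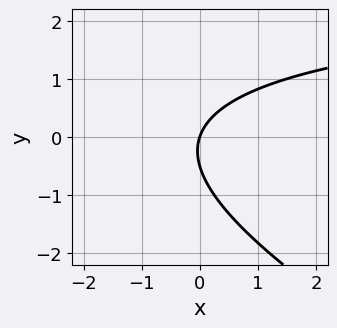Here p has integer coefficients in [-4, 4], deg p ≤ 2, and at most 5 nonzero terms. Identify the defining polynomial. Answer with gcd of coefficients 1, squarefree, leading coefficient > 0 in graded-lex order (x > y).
The degree is 2 — no degree-1 curve has this shape.
Checking where it meets the axes: it meets the x-axis at x = 0 (among the integer gridlines); one y-axis crossing is at y = 0.
Putting this together gives p.

x*y + 2*y^2 - 3*x + y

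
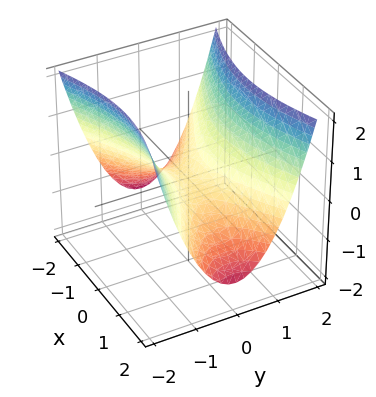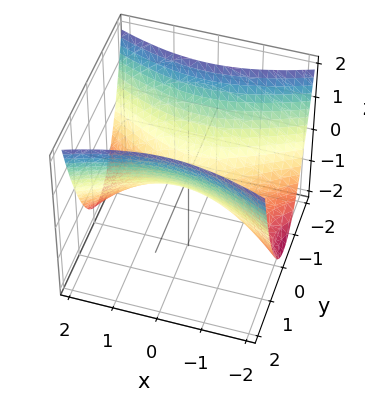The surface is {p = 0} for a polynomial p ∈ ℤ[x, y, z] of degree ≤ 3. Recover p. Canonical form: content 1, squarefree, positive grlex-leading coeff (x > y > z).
x^2 - 3*y^2 + 3*z

First, the degree is 2 — a saddle surface; a quadric.
Next, symmetries: mirror symmetry x ↦ −x ⇒ only even powers of x; mirror symmetry y ↦ −y ⇒ only even powers of y.
Then, from the visible intercepts: one y-axis crossing is at y = 0; it meets the z-axis at z = 0 (among the integer gridlines).
Finally, the integer polynomial consistent with all of this is the stated p.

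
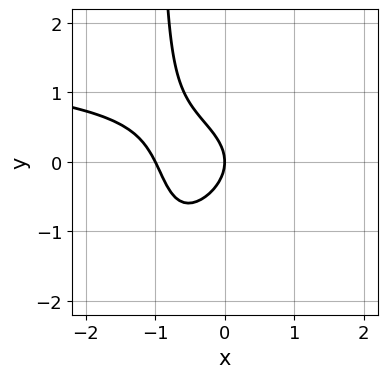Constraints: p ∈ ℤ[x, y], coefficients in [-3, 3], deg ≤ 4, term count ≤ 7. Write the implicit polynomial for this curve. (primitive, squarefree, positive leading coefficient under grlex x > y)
1. The degree is 3 — no degree-2 curve has this shape.
2. Against the integer gridlines: it meets the y-axis at y = 0 (among the integer gridlines); the x-axis gridline crossings are at x ∈ {-1, 0}.
3. Together with the visible shape, these determine p as stated.

x^2*y - 2*x*y^2 - 2*x^2 - 2*y^2 - 2*x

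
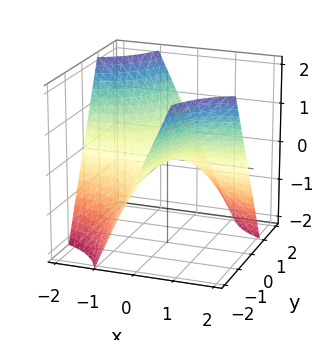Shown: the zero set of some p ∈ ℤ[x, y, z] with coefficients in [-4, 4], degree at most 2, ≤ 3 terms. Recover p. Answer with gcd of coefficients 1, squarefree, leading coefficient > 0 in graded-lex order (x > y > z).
x*y + z

(a) Degree: a saddle surface; a quadric, so deg p = 2.
(b) Checking where it meets the axes: it crosses the z-axis at the gridline z = 0; the visible x-axis segment lies entirely on the surface; the visible y-axis segment lies entirely on the surface.
(c) These observations pin down the coefficients.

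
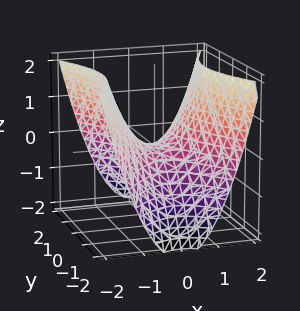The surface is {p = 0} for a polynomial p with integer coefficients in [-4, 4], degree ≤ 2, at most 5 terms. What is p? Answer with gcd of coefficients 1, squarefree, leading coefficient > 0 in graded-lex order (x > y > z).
deg p = 2. A hyperbolic paraboloid; a quadric.
Symmetries: it's symmetric under y → −y, forcing even powers of y; mirror symmetry x ↦ −x ⇒ only even powers of x.
From the visible intercepts: one y-axis crossing is at y = 0; it crosses the z-axis at the gridline z = 0.
The integer polynomial consistent with all of this is the stated p.

2*x^2 - y^2 - 2*z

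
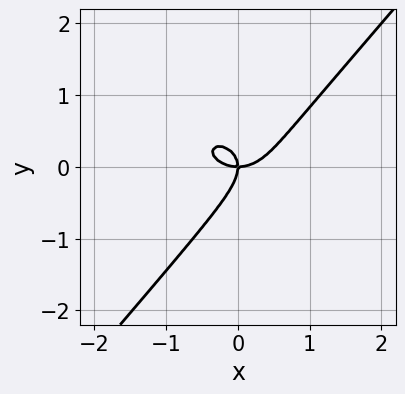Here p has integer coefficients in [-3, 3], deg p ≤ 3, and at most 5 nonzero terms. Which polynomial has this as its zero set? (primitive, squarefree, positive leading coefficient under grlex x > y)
2*x^3 + 2*x*y^2 - 3*y^3 - 2*x*y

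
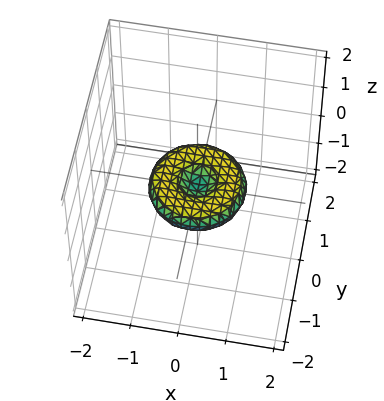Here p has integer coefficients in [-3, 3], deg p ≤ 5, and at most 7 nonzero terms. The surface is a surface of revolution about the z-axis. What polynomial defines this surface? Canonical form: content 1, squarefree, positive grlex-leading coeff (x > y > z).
x^4 + 2*x^2*y^2 + y^4 - x^2 - y^2 + 3*z^2

First, degree: the shape is more complex than any degree-3 surface, so deg p = 4.
Then, symmetry: every cross-section ⟂ z is a circle, so x, y appear only via x² + y².
Next, from the axis intercepts and sections: a circular section at z = 0 has radius exactly 1; among the integer gridlines, it crosses the y-axis at y ∈ {-1, 0, 1}; among the integer gridlines, it crosses the x-axis at x ∈ {-1, 0, 1}.
Finally, together with the visible shape, these determine p as stated.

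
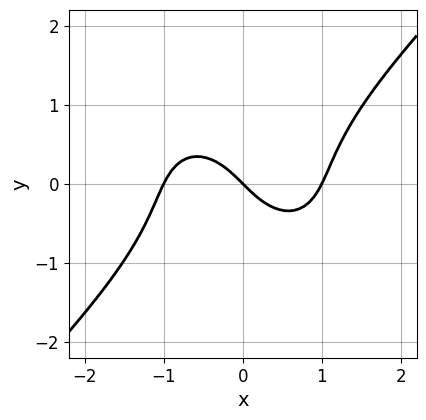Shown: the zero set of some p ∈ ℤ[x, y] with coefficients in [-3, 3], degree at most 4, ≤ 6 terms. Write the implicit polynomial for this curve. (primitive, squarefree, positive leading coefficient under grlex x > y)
Degree: no degree-2 curve has this shape, so deg p = 3.
Reading off the gridlines: it crosses the y-axis at the gridline y = 0; the x-axis gridline crossings are at x ∈ {-1, 0, 1}.
Fitting integer coefficients to these (and the overall shape) gives p.

x^3 - y^3 - x - y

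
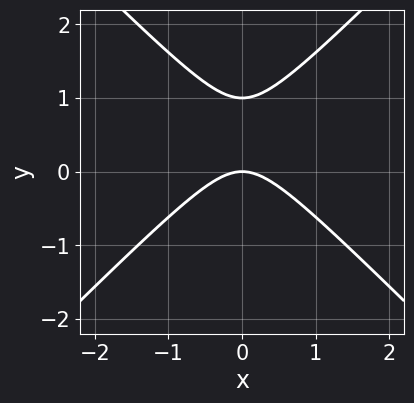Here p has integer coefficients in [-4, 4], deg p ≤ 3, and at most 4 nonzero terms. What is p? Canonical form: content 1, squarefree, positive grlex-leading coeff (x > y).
x^2 - y^2 + y

First, deg p = 2.
Next, symmetries: it's symmetric under x → −x, forcing even powers of x.
Then, reading off the gridlines: one x-axis crossing is at x = 0; among the integer gridlines, it crosses the y-axis at y ∈ {0, 1}.
Finally, assembling these constraints gives the stated polynomial.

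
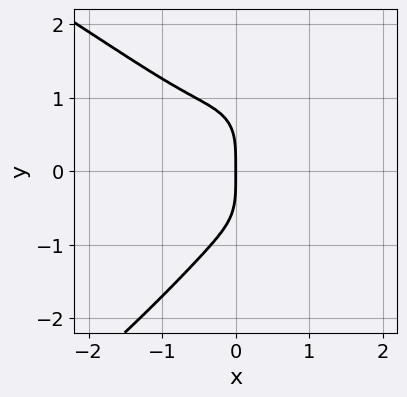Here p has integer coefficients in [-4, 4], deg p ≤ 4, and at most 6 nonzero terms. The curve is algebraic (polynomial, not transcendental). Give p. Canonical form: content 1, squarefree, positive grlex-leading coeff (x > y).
y^4 + 3*x^3 + 2*x^2*y + 2*x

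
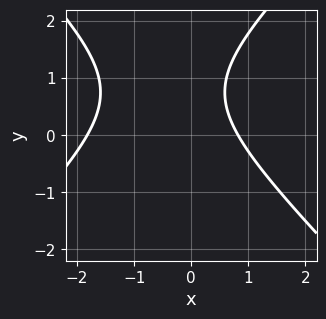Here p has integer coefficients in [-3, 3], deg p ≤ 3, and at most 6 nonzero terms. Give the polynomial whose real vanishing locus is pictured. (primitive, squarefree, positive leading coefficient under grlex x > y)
Degree: a generic line meets the curve in up to 2 points, so deg p = 2.
Observable constraints: the curve avoids every integer y-axis point in the box.
These observations pin down the coefficients.

2*x^2 - 2*y^2 + 2*x + 3*y - 3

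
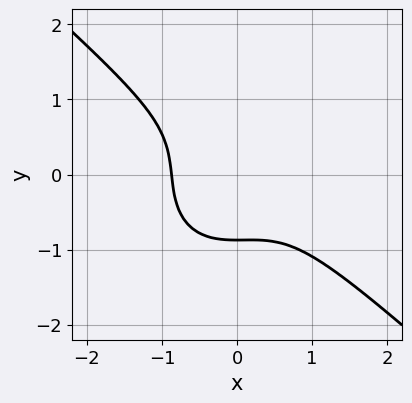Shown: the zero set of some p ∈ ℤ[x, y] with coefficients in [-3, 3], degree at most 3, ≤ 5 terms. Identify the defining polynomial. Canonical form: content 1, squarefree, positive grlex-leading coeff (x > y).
3*x^3 + x^2*y + 3*y^3 + 2

(a) Degree: the shape is more complex than any degree-2 curve, so deg p = 3.
(b) Putting this together gives p.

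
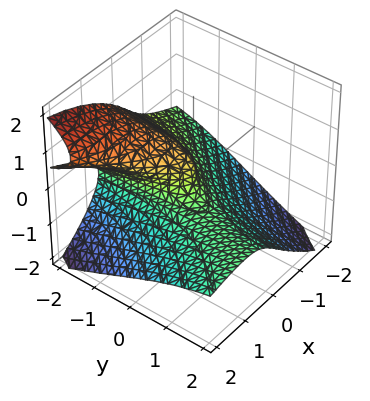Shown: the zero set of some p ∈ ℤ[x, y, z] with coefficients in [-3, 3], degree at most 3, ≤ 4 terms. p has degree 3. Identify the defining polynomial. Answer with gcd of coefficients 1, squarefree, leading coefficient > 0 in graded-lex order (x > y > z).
(a) Degree: no degree-2 surface has this shape, so deg p = 3.
(b) Checking where it meets the axes: one z-axis crossing is at z = 0; one x-axis crossing is at x = 0; it meets the y-axis at y = 0 (among the integer gridlines).
(c) Putting this together gives p.

3*x*y*z + 3*z^3 + 2*x^2 + y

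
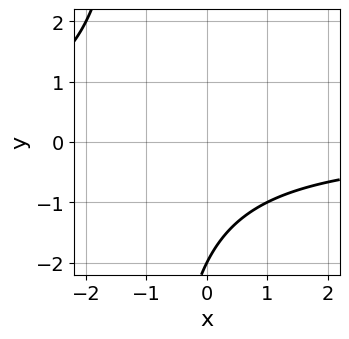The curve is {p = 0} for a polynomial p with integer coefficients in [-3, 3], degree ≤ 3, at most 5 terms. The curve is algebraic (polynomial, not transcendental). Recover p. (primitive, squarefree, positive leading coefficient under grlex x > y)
deg p = 2.
Against the integer gridlines: the curve avoids every integer x-axis point in the box; it crosses the y-axis at the gridline y = -2.
Together with the visible shape, these determine p as stated.

x*y + y + 2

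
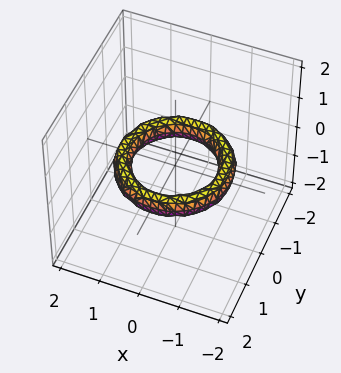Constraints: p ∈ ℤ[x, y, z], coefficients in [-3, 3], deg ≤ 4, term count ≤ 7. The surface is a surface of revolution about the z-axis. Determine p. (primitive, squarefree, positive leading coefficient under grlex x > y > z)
1. deg p = 4. No degree-3 surface has this shape.
2. Symmetries: rotational symmetry about the z-axis ⇒ p depends on x, y only through x² + y².
3. Reading off the gridlines: the x-axis gridline crossings are at x ∈ {-1, 1}; no z-intercept at any integer in the box; a circular section at z = 0 has radius exactly 1.
4. Fitting integer coefficients to these (and the overall shape) gives p. Check: (0, 1, 0) on the y-axis lies on the surface, and p(0, 1, 0) = 0. ✓

x^4 + 2*x^2*y^2 + y^4 - 3*x^2 - 3*y^2 + 3*z^2 + 2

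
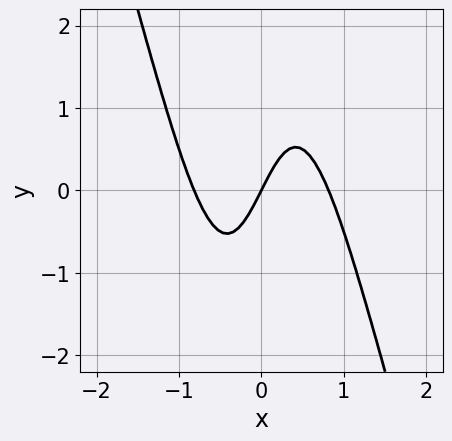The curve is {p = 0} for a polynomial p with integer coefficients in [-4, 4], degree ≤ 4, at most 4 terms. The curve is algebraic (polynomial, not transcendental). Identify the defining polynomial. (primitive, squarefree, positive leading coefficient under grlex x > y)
3*x^3 + x^2*y - 2*x + y

1. The degree is 3 — no degree-2 curve has this shape.
2. Checking where it meets the axes: it meets the x-axis at x = 0 (among the integer gridlines); it crosses the y-axis at the gridline y = 0.
3. Assembling these constraints gives the stated polynomial.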